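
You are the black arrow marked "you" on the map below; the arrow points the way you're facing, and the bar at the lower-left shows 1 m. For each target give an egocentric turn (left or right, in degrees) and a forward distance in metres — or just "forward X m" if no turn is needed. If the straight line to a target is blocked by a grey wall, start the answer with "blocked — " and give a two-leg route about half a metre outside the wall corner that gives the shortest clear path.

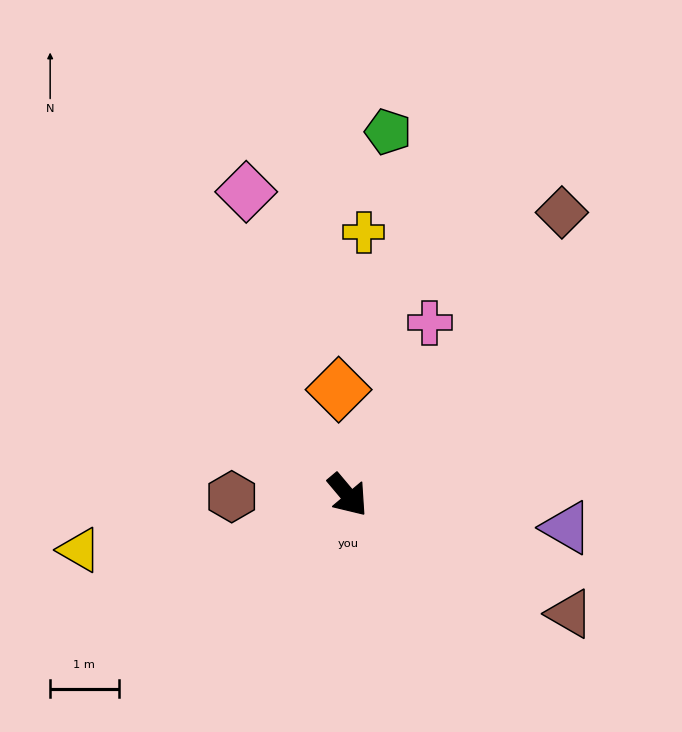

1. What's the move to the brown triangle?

turn left 22°, forward 3.7 m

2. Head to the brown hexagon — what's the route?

turn right 129°, forward 1.7 m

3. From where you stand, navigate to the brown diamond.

turn left 103°, forward 5.2 m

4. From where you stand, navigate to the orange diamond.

turn left 145°, forward 1.5 m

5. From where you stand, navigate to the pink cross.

turn left 114°, forward 2.8 m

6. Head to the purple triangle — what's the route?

turn left 41°, forward 3.2 m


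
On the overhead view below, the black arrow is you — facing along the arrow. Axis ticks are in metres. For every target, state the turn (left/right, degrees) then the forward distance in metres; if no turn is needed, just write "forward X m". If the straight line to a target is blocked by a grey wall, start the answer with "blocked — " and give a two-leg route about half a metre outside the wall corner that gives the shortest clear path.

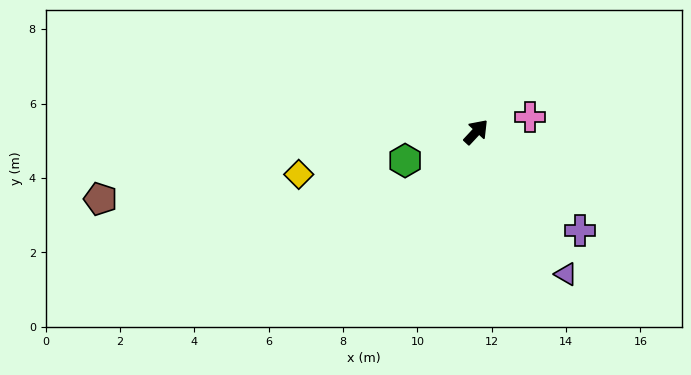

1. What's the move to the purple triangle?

turn right 105°, forward 4.5 m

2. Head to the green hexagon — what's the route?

turn left 155°, forward 2.1 m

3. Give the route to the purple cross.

turn right 91°, forward 3.9 m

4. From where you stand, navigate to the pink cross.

turn right 31°, forward 1.5 m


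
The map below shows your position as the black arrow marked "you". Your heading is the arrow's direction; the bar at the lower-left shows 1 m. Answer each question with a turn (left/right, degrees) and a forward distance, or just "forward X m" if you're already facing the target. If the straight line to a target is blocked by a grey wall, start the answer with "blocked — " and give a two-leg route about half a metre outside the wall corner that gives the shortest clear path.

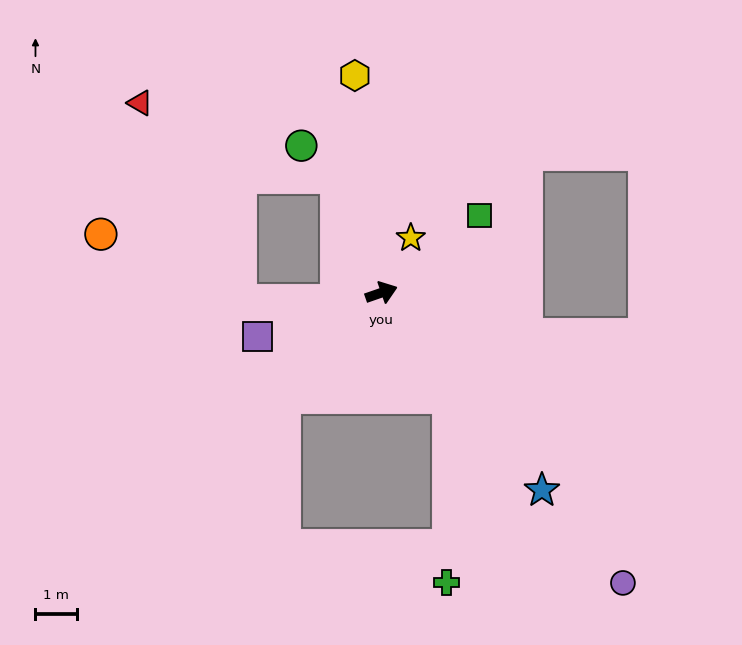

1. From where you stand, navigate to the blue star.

turn right 70°, forward 6.2 m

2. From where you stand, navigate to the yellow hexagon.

turn left 78°, forward 5.3 m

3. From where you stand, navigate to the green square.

turn left 19°, forward 3.0 m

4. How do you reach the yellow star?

turn left 43°, forward 1.5 m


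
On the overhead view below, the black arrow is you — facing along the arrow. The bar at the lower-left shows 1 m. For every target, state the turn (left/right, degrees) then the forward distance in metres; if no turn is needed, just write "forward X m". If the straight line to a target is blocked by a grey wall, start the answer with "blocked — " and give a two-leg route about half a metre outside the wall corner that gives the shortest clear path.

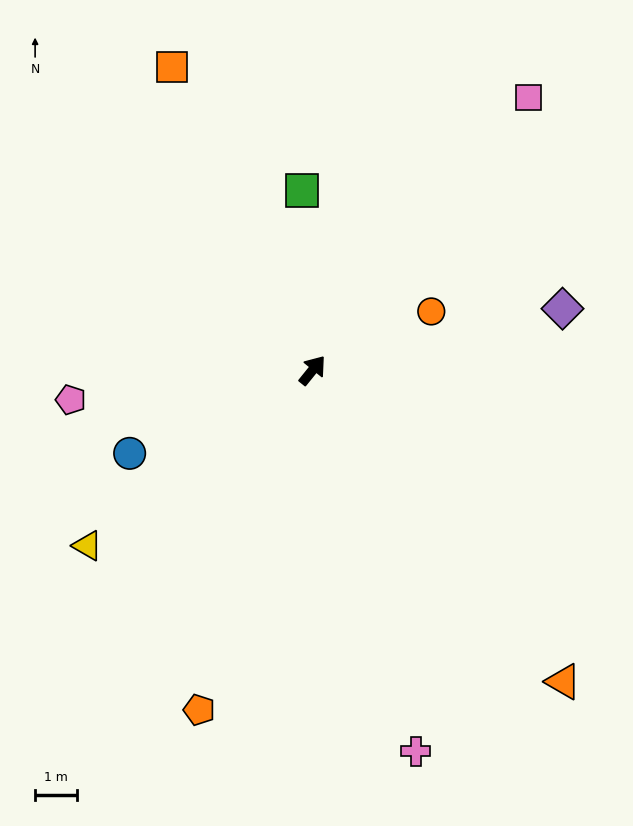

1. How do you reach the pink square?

forward 8.3 m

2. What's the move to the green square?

turn left 42°, forward 4.3 m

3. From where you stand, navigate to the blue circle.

turn left 153°, forward 4.8 m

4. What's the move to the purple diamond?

turn right 37°, forward 6.1 m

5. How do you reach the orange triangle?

turn right 102°, forward 9.5 m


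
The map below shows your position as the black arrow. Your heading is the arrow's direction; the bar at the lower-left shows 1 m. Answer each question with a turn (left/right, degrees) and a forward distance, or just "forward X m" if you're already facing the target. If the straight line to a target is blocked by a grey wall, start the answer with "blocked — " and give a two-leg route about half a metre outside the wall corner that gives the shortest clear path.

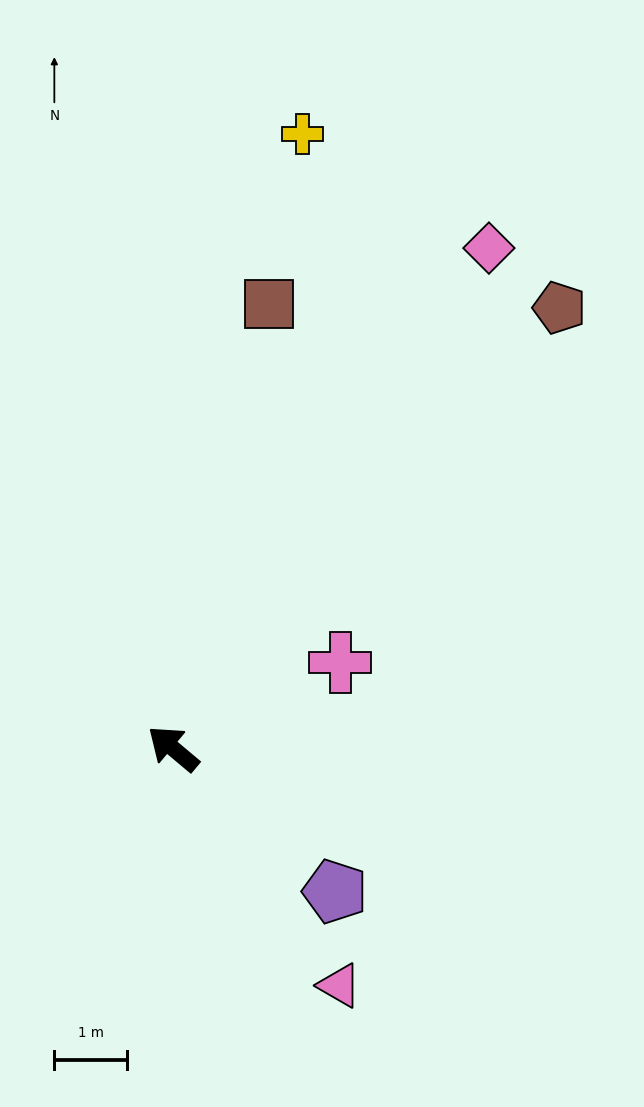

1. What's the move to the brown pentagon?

turn right 91°, forward 8.1 m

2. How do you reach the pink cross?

turn right 113°, forward 2.6 m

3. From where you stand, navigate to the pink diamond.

turn right 82°, forward 8.2 m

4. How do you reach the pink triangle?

turn left 165°, forward 4.0 m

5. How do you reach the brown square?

turn right 62°, forward 6.3 m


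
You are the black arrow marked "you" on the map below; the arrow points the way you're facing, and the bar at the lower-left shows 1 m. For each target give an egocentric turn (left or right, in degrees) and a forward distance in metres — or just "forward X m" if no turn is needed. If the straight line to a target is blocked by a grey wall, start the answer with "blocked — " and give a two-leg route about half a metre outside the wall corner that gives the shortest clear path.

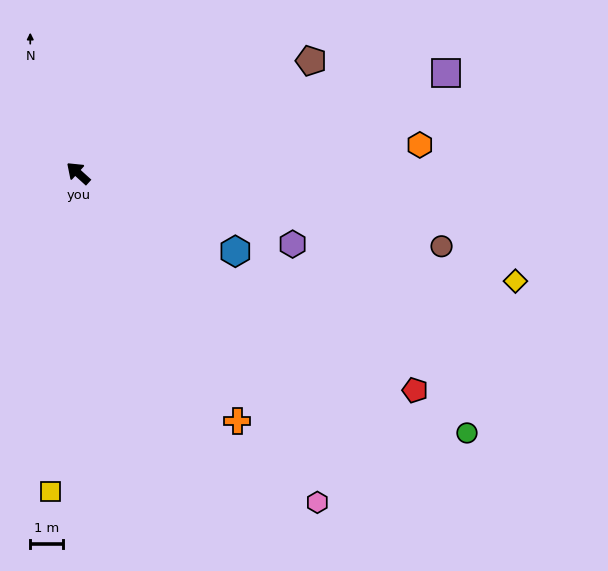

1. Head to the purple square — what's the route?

turn right 123°, forward 11.5 m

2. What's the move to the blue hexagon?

turn right 164°, forward 5.3 m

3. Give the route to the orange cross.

turn left 165°, forward 8.9 m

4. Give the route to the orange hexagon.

turn right 133°, forward 10.3 m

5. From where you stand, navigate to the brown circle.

turn right 149°, forward 11.2 m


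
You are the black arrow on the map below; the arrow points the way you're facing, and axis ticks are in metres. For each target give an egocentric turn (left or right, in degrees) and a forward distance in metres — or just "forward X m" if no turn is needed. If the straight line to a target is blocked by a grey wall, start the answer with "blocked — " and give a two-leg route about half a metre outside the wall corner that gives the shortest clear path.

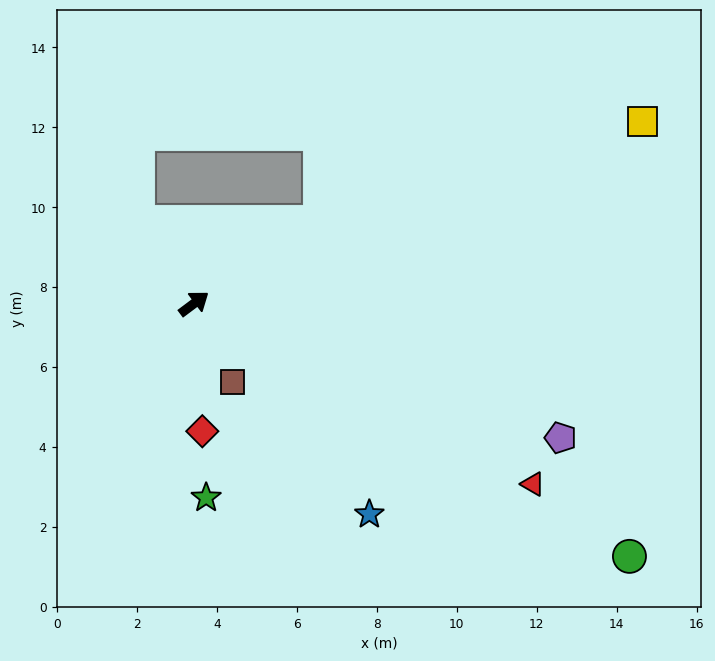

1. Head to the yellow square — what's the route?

turn right 15°, forward 12.1 m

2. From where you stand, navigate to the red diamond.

turn right 123°, forward 3.2 m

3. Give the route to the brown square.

turn right 101°, forward 2.2 m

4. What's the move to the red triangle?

turn right 65°, forward 9.6 m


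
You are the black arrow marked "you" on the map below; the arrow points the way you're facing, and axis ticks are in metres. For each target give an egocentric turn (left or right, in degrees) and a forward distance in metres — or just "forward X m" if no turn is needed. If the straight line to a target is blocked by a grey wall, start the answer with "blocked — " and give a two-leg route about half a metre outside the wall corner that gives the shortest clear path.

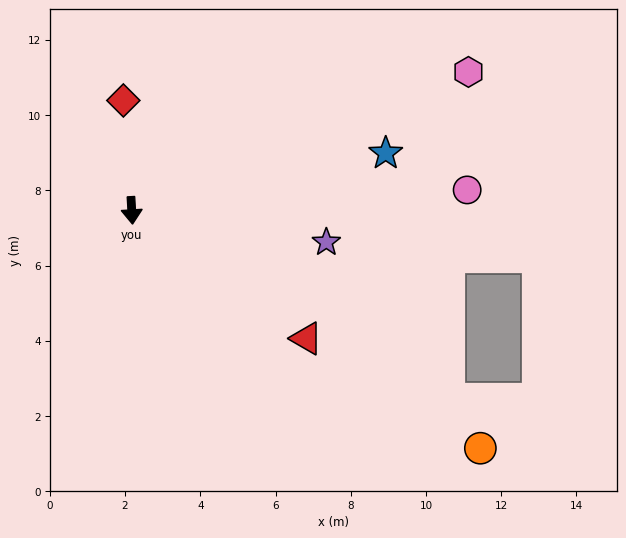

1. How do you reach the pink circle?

turn left 90°, forward 8.9 m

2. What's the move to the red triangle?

turn left 50°, forward 5.8 m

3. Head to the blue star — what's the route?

turn left 99°, forward 6.9 m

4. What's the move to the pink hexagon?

turn left 109°, forward 9.7 m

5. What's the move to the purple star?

turn left 77°, forward 5.2 m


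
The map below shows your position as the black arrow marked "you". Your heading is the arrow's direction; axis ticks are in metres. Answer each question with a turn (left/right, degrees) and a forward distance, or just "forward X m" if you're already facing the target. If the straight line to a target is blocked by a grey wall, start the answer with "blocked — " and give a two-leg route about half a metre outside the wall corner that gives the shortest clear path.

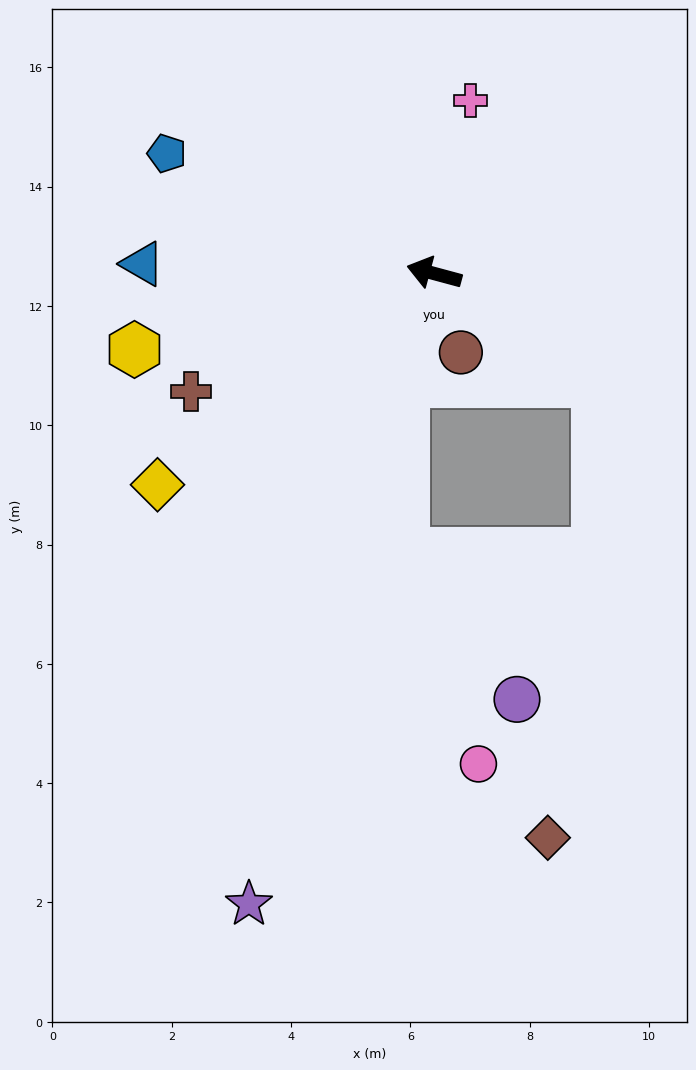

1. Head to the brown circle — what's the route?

turn left 124°, forward 1.4 m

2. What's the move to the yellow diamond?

turn left 52°, forward 5.8 m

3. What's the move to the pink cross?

turn right 87°, forward 3.0 m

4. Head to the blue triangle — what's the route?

turn left 13°, forward 4.9 m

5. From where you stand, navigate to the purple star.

turn left 89°, forward 11.0 m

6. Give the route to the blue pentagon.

turn right 9°, forward 4.9 m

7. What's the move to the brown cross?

turn left 41°, forward 4.5 m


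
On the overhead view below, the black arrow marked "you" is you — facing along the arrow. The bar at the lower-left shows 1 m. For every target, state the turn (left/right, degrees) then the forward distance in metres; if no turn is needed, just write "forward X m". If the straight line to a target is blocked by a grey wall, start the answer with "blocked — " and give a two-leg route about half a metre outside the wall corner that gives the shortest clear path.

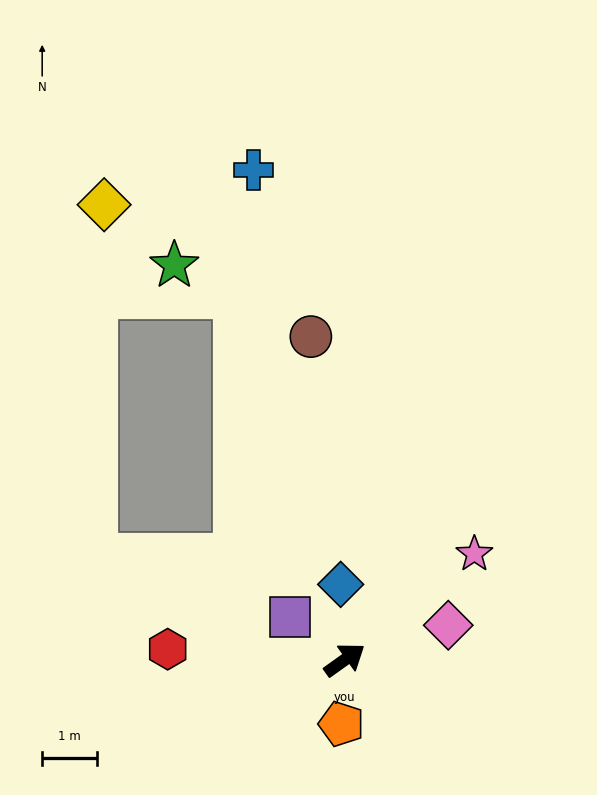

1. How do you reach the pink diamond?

turn right 17°, forward 2.0 m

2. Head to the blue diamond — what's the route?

turn left 58°, forward 1.4 m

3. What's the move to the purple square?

turn left 107°, forward 1.3 m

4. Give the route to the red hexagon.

turn left 141°, forward 3.2 m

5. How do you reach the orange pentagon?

turn right 129°, forward 1.2 m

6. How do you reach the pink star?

turn left 4°, forward 3.1 m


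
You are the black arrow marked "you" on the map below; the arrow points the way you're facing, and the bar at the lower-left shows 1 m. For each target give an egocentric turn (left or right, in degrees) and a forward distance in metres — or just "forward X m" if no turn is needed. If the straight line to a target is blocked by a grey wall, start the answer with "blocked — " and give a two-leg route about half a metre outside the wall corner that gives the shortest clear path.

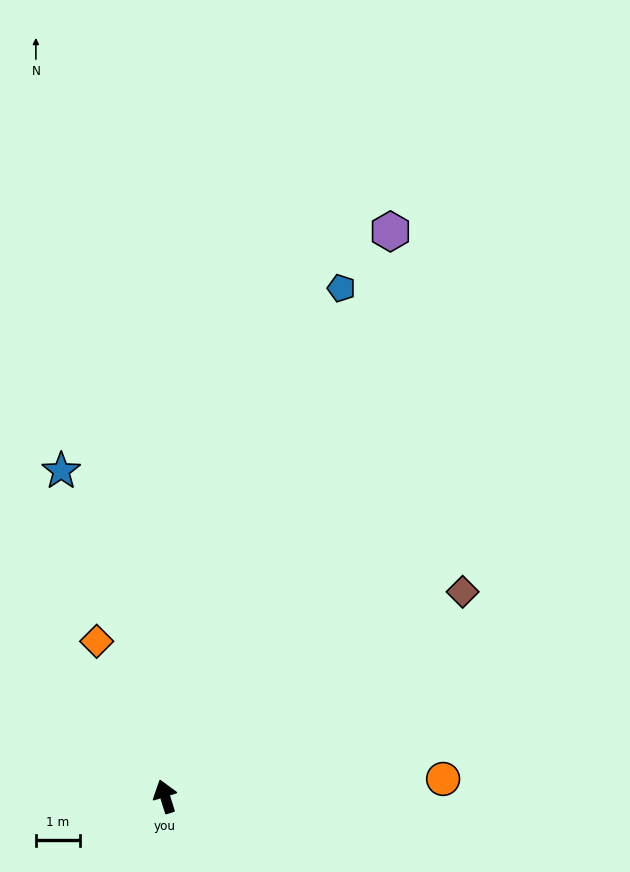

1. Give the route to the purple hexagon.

turn right 39°, forward 13.9 m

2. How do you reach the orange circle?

turn right 104°, forward 6.4 m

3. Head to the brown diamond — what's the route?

turn right 73°, forward 8.3 m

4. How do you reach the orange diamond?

turn left 6°, forward 3.9 m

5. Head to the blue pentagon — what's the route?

turn right 36°, forward 12.3 m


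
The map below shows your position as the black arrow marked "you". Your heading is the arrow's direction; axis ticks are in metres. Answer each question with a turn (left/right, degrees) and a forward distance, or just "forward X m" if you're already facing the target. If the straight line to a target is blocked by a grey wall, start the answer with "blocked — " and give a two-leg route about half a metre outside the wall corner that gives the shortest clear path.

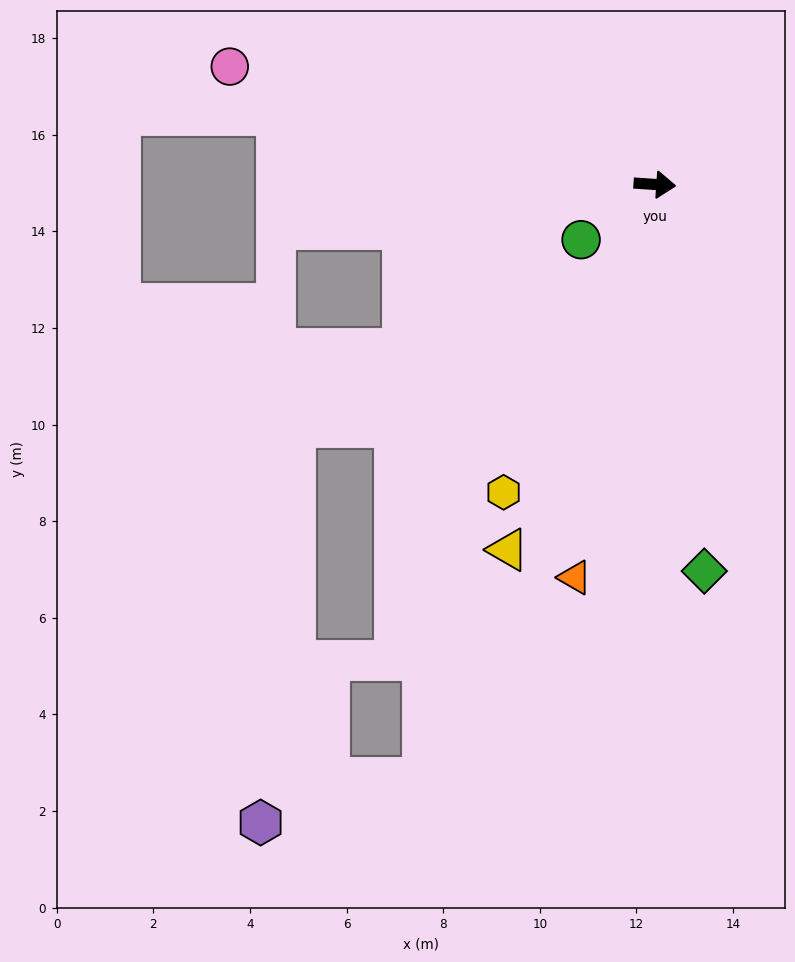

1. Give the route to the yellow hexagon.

turn right 112°, forward 7.1 m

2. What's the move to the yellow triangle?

turn right 108°, forward 8.2 m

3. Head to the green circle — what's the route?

turn right 139°, forward 1.9 m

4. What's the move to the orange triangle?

turn right 98°, forward 8.3 m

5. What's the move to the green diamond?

turn right 79°, forward 8.1 m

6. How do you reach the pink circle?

turn left 168°, forward 9.1 m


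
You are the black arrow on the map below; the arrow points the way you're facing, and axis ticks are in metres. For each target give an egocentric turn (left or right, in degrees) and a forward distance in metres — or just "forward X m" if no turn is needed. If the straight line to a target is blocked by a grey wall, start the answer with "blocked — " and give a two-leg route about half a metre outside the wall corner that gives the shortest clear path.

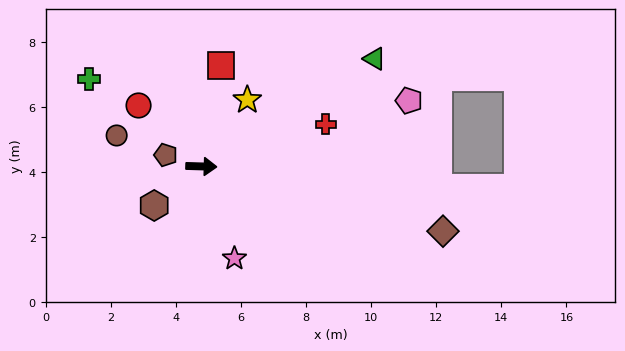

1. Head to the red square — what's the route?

turn left 81°, forward 3.2 m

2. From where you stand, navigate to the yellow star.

turn left 57°, forward 2.5 m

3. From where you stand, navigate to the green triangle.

turn left 34°, forward 6.3 m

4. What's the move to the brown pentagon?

turn left 164°, forward 1.1 m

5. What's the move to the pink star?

turn right 69°, forward 3.0 m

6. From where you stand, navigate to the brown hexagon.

turn right 139°, forward 1.9 m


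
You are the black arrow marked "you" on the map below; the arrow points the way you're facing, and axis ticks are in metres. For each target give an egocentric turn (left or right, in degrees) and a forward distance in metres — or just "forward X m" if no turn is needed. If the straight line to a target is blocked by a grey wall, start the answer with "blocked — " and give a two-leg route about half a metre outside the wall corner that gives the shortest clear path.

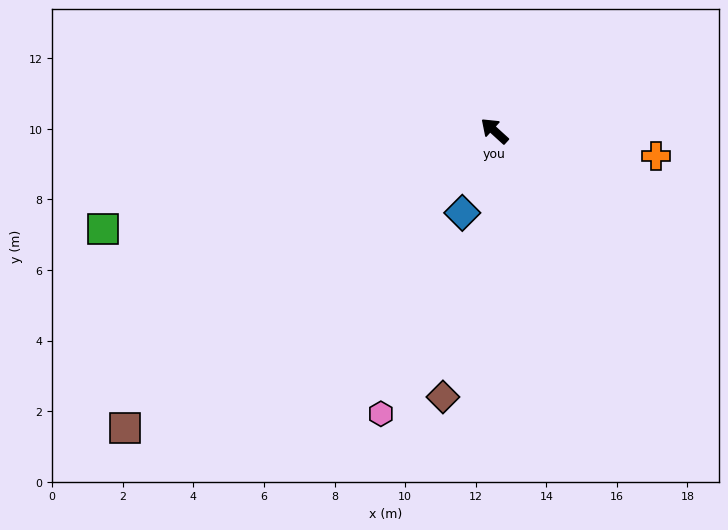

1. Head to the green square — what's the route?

turn left 56°, forward 11.4 m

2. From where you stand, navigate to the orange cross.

turn right 147°, forward 4.6 m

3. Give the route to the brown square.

turn left 81°, forward 13.4 m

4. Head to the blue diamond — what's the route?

turn left 111°, forward 2.5 m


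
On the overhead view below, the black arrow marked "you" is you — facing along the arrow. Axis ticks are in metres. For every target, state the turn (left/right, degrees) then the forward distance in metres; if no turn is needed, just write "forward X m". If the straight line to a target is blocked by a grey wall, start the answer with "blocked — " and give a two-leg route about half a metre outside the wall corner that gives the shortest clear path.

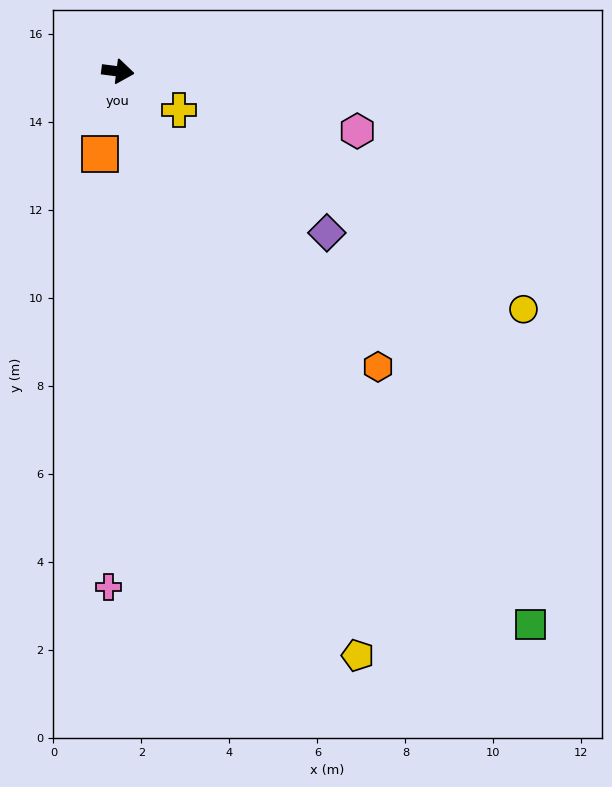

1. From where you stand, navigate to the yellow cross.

turn right 25°, forward 1.6 m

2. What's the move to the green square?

turn right 46°, forward 15.7 m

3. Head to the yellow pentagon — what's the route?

turn right 60°, forward 14.4 m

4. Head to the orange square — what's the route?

turn right 95°, forward 1.9 m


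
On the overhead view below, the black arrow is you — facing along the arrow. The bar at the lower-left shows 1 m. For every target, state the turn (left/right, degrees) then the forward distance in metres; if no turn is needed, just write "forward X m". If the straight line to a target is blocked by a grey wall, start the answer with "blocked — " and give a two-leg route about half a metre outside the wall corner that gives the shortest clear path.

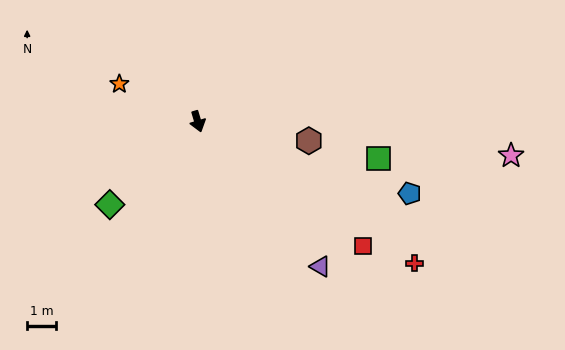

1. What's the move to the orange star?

turn right 132°, forward 3.0 m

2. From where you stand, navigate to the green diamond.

turn right 63°, forward 4.2 m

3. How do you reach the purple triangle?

turn left 24°, forward 6.6 m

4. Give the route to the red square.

turn left 36°, forward 7.1 m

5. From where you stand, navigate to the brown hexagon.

turn left 64°, forward 3.9 m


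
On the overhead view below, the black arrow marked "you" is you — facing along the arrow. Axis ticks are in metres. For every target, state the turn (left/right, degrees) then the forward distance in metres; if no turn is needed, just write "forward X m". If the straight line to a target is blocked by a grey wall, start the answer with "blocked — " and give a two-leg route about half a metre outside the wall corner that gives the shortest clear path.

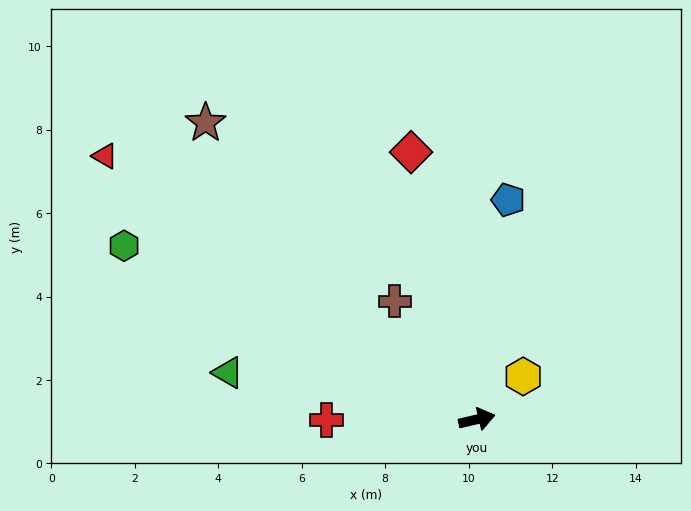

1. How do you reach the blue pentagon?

turn left 69°, forward 5.3 m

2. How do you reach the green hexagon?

turn left 141°, forward 9.4 m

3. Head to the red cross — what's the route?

turn left 167°, forward 3.6 m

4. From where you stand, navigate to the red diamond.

turn left 91°, forward 6.6 m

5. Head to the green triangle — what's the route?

turn left 156°, forward 6.1 m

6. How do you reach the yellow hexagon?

turn left 30°, forward 1.5 m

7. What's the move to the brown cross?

turn left 112°, forward 3.5 m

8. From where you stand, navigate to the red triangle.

turn left 132°, forward 10.9 m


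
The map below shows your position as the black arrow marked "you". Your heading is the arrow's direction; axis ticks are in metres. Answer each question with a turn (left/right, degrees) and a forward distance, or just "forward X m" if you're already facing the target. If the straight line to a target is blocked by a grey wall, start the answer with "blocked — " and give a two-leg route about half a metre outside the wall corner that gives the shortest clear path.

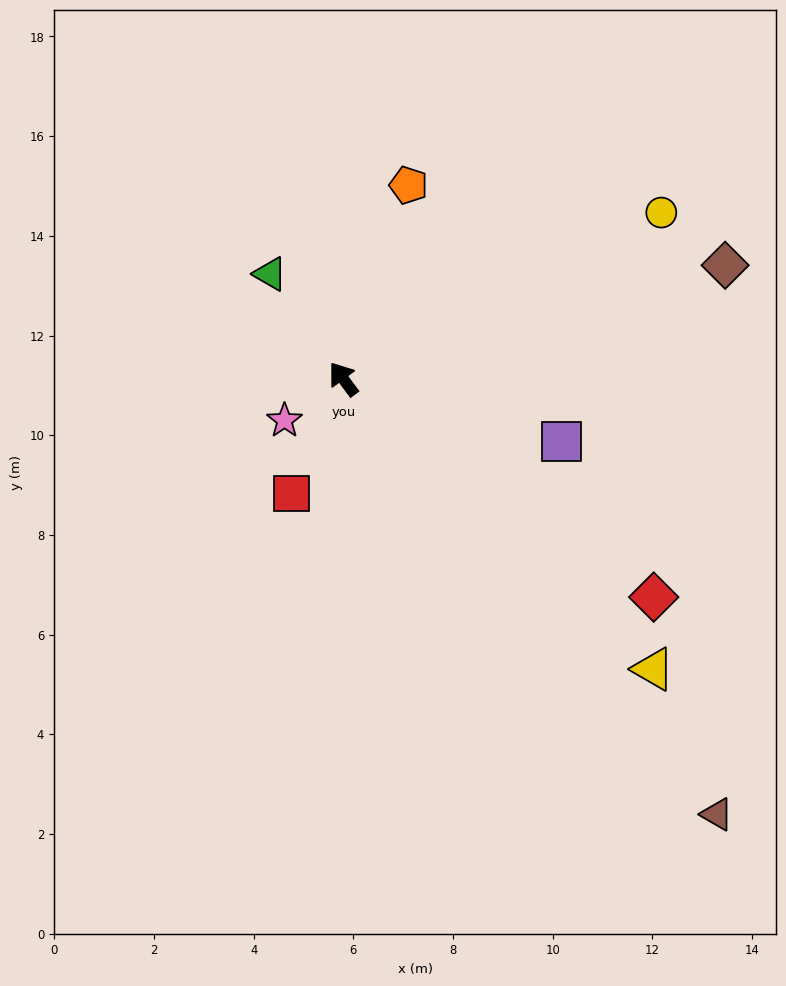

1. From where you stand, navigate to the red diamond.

turn right 162°, forward 7.6 m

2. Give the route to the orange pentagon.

turn right 55°, forward 4.1 m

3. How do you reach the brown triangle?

turn right 176°, forward 11.5 m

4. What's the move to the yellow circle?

turn right 99°, forward 7.2 m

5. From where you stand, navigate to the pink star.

turn left 89°, forward 1.4 m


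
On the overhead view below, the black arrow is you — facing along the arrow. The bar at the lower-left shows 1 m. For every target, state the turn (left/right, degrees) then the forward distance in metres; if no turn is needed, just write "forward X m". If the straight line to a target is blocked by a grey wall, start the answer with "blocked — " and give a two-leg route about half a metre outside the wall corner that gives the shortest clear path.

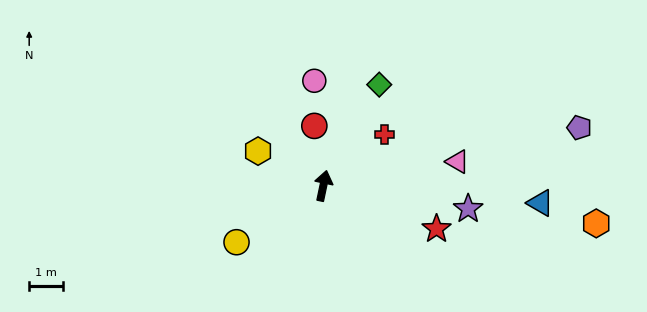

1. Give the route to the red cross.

turn right 38°, forward 2.4 m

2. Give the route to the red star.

turn right 99°, forward 3.6 m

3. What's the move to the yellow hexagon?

turn left 74°, forward 2.2 m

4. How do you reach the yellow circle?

turn left 135°, forward 3.1 m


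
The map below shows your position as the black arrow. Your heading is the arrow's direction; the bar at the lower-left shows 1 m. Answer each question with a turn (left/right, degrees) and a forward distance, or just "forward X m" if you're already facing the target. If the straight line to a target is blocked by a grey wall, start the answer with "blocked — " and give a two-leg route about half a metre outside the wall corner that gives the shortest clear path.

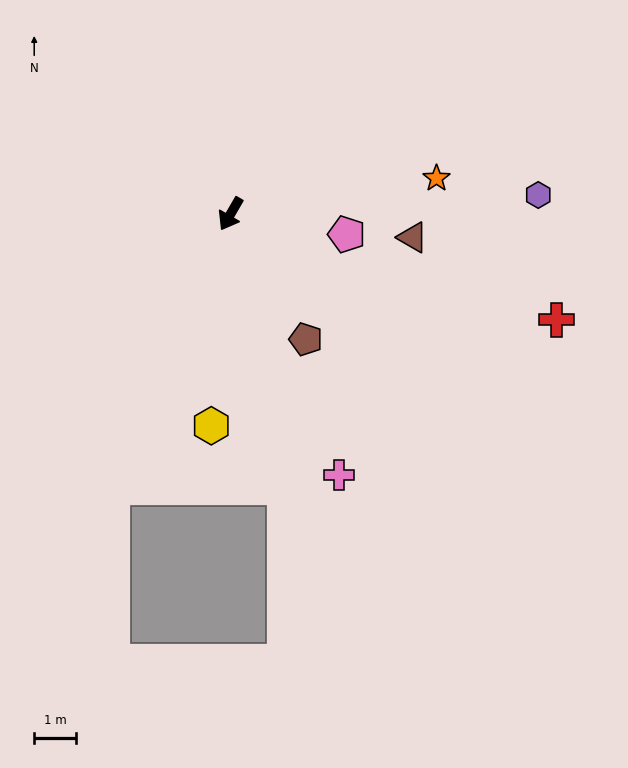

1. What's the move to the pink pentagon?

turn left 110°, forward 2.8 m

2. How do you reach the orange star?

turn left 130°, forward 5.0 m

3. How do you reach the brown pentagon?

turn left 61°, forward 3.5 m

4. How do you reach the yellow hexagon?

turn left 25°, forward 5.1 m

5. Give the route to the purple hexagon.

turn left 124°, forward 7.4 m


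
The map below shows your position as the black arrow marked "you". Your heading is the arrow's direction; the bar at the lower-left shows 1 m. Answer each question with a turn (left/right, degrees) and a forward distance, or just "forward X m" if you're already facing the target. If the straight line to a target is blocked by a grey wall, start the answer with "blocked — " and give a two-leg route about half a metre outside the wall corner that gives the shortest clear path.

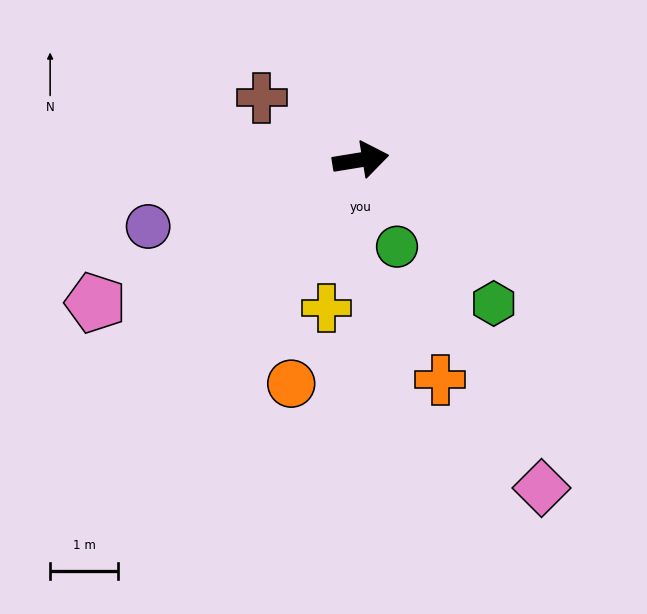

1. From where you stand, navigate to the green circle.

turn right 77°, forward 1.4 m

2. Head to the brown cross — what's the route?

turn left 139°, forward 1.7 m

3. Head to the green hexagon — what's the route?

turn right 56°, forward 2.9 m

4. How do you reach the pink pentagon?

turn right 161°, forward 4.4 m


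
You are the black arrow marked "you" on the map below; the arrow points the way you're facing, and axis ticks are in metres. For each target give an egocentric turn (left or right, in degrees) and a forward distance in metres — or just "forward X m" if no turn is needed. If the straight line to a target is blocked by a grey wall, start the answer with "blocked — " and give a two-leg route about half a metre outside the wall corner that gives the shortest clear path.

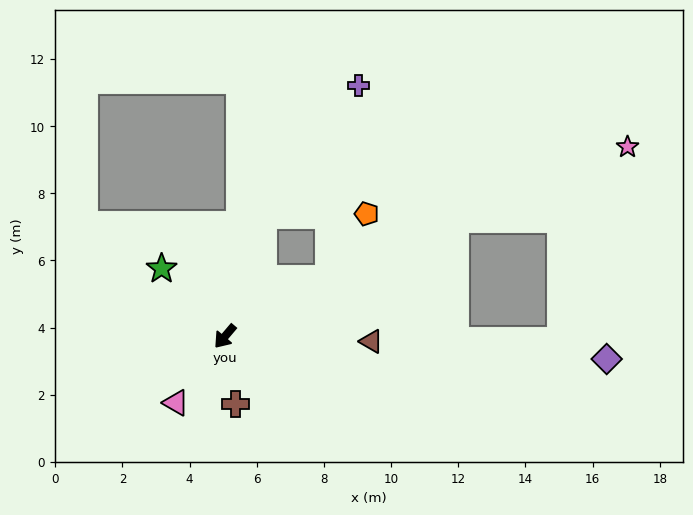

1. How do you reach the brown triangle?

turn left 128°, forward 4.4 m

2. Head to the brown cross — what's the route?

turn left 49°, forward 2.0 m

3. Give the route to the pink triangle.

turn left 4°, forward 2.5 m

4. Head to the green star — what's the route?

turn right 97°, forward 2.8 m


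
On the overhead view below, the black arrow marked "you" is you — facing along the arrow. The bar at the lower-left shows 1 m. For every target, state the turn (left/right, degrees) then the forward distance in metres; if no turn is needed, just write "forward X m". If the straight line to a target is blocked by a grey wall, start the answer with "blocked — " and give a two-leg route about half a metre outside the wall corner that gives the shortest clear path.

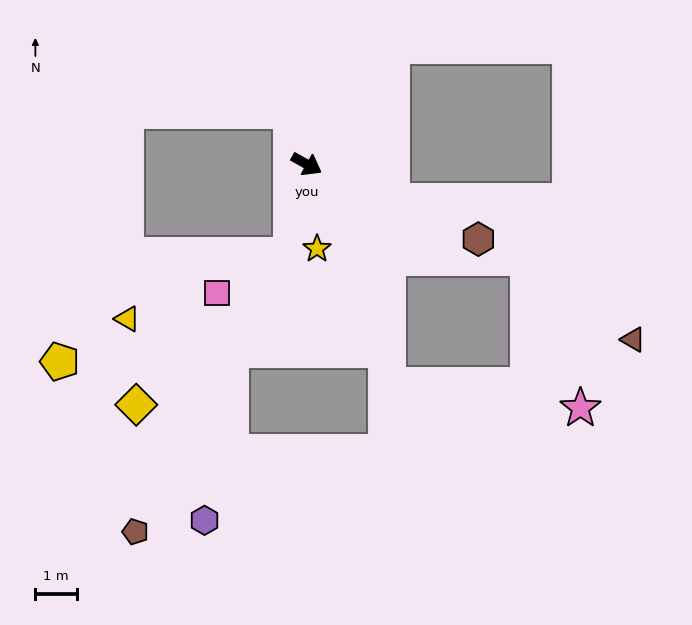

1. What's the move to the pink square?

blocked — turn right 71°, forward 2.2 m, then turn right 52°, forward 2.0 m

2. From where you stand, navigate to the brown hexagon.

turn left 6°, forward 4.5 m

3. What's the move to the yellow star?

turn right 54°, forward 2.1 m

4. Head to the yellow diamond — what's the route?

blocked — turn right 71°, forward 2.2 m, then turn right 36°, forward 5.2 m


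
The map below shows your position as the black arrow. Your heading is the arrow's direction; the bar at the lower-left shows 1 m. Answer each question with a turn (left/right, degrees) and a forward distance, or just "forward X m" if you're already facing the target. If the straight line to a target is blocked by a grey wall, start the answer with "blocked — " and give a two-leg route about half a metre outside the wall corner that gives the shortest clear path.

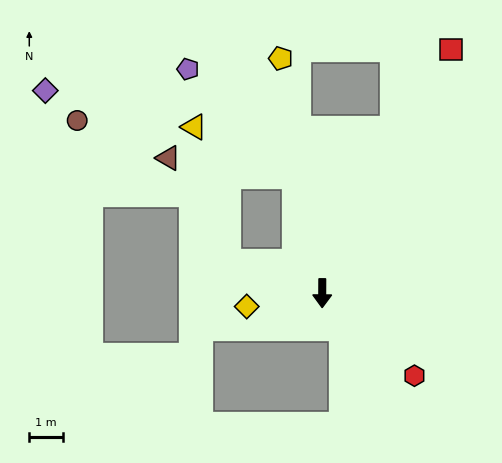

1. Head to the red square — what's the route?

turn left 152°, forward 8.1 m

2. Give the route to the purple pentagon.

blocked — turn right 167°, forward 3.6 m, then turn left 33°, forward 4.5 m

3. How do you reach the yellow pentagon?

turn right 170°, forward 7.1 m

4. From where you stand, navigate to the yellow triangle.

blocked — turn right 167°, forward 3.6 m, then turn left 52°, forward 3.3 m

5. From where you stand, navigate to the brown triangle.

blocked — turn right 167°, forward 3.6 m, then turn left 70°, forward 3.8 m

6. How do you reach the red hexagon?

turn left 48°, forward 3.7 m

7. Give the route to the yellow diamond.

turn right 80°, forward 2.3 m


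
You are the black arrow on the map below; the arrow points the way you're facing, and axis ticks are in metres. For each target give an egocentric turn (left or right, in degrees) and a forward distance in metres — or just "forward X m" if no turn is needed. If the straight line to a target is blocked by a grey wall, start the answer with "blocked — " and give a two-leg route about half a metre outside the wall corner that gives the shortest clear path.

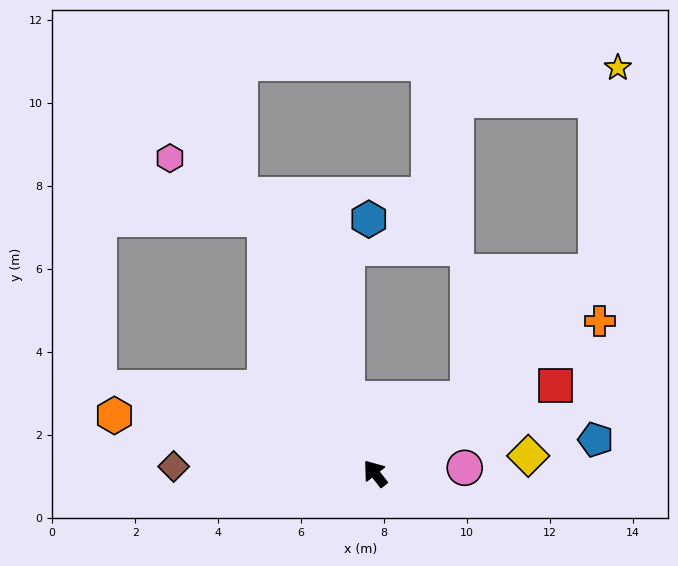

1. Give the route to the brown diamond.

turn left 50°, forward 4.9 m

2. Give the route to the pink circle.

turn right 125°, forward 2.2 m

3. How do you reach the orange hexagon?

turn left 39°, forward 6.4 m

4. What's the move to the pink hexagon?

blocked — turn right 15°, forward 6.7 m, then turn left 34°, forward 2.7 m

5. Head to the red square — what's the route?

turn right 102°, forward 4.8 m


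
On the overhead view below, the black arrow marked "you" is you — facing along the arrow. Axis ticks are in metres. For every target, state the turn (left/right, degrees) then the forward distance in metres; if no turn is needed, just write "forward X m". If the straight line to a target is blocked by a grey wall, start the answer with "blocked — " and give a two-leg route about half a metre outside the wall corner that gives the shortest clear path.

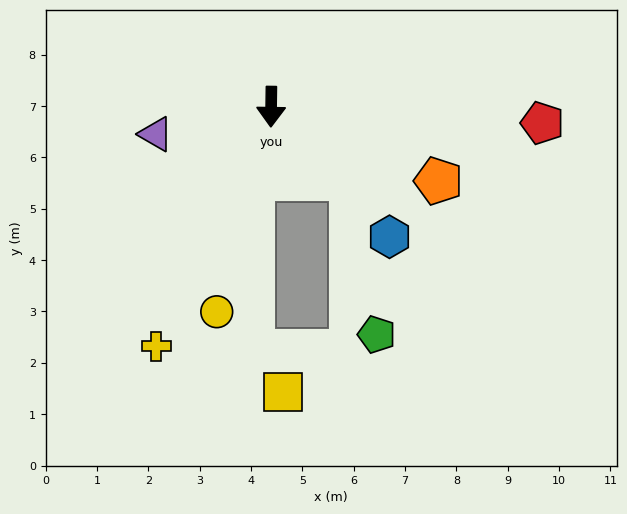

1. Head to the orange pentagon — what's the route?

turn left 67°, forward 3.6 m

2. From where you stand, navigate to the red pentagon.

turn left 87°, forward 5.3 m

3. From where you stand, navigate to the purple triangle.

turn right 76°, forward 2.3 m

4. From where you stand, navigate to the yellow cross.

turn right 25°, forward 5.2 m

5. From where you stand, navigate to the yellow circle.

turn right 14°, forward 4.1 m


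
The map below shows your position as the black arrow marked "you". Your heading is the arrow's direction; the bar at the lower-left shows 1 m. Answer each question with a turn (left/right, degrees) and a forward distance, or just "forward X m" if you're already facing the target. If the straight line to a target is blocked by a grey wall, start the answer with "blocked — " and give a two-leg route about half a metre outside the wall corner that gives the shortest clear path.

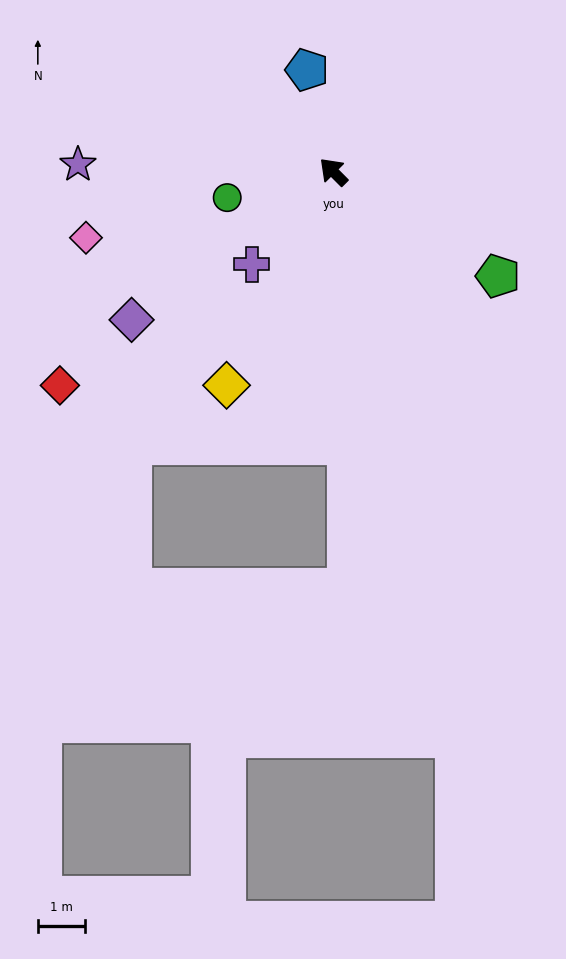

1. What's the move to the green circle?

turn left 59°, forward 2.3 m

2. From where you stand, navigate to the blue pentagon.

turn right 30°, forward 2.2 m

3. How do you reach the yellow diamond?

turn left 109°, forward 5.1 m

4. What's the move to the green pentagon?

turn right 167°, forward 4.1 m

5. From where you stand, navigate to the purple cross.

turn left 94°, forward 2.6 m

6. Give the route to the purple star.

turn left 44°, forward 5.4 m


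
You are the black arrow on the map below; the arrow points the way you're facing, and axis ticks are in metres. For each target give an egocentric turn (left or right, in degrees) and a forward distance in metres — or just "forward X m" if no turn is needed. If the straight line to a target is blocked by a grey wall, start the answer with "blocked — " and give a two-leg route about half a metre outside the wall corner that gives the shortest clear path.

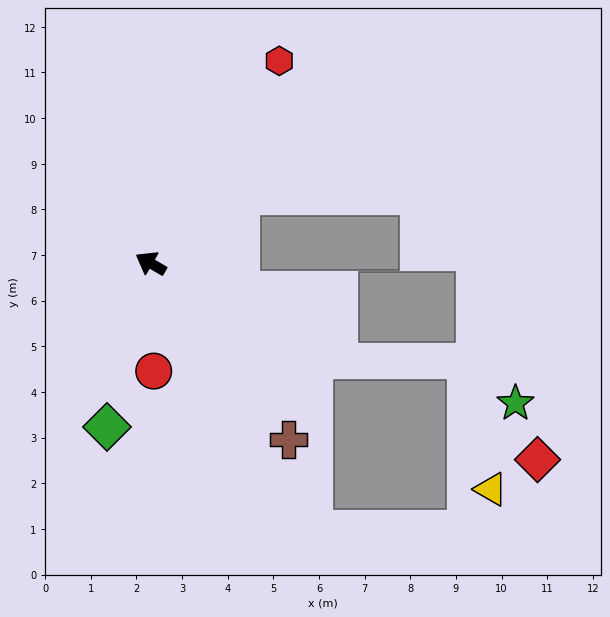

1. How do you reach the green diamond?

turn left 105°, forward 3.7 m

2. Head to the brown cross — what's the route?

turn left 158°, forward 4.9 m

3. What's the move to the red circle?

turn left 122°, forward 2.4 m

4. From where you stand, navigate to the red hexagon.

turn right 92°, forward 5.3 m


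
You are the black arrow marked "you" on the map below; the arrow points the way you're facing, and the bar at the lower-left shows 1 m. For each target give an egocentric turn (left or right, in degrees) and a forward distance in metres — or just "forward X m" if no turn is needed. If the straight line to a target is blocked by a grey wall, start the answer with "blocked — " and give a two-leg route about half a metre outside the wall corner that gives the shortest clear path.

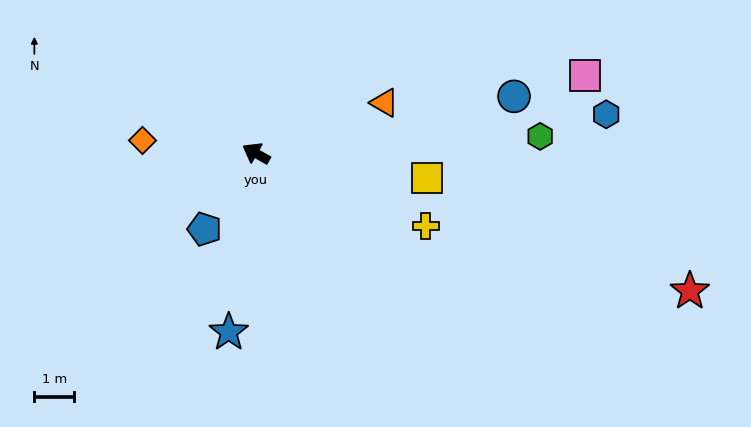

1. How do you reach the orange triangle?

turn right 129°, forward 3.5 m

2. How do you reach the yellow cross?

turn right 174°, forward 4.6 m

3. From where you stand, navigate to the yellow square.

turn right 159°, forward 4.3 m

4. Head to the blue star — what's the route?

turn left 111°, forward 4.5 m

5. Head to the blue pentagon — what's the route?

turn left 85°, forward 2.3 m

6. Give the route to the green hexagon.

turn right 147°, forward 7.1 m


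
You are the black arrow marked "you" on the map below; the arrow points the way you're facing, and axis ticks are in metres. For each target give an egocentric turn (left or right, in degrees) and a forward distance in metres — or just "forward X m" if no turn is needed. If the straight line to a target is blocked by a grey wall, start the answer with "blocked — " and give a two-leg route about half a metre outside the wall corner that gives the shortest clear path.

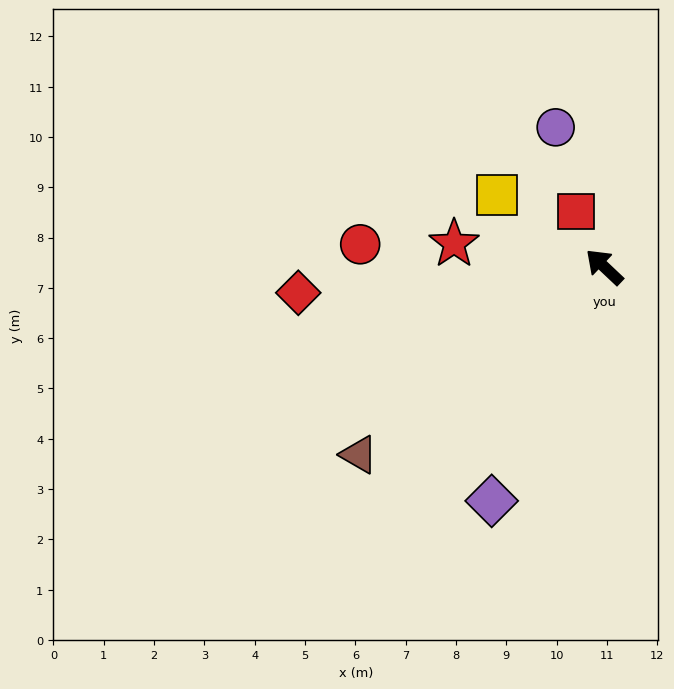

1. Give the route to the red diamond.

turn left 48°, forward 6.1 m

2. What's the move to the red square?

turn right 20°, forward 1.2 m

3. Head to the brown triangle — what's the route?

turn left 81°, forward 6.1 m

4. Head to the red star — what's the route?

turn left 35°, forward 3.0 m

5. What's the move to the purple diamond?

turn left 108°, forward 5.2 m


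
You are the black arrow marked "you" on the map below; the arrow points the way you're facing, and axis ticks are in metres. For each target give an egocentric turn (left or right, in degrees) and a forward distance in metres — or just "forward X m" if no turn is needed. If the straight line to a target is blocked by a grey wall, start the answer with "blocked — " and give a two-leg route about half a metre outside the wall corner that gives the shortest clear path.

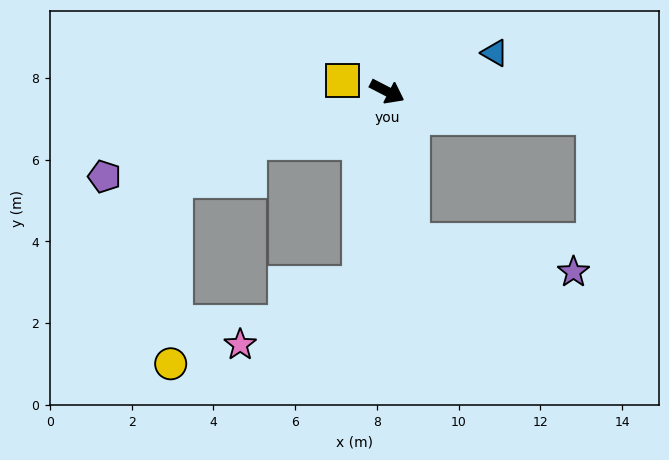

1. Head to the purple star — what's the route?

blocked — turn right 53°, forward 3.7 m, then turn left 69°, forward 4.0 m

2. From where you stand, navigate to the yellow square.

turn right 167°, forward 1.1 m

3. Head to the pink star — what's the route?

blocked — turn right 71°, forward 4.7 m, then turn right 54°, forward 3.3 m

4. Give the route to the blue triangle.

turn left 47°, forward 2.8 m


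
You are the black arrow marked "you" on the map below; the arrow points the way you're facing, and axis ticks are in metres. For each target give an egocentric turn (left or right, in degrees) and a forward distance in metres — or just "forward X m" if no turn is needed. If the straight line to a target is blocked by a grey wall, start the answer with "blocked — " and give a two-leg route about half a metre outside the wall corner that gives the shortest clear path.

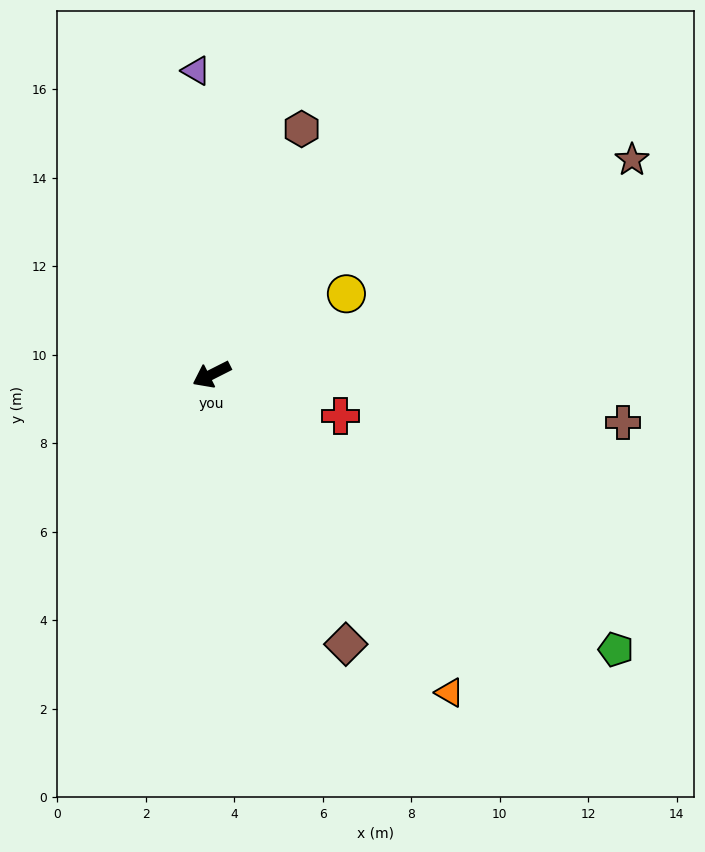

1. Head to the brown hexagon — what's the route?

turn right 137°, forward 5.9 m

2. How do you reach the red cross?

turn left 135°, forward 3.1 m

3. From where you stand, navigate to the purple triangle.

turn right 114°, forward 6.9 m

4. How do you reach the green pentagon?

turn left 119°, forward 11.1 m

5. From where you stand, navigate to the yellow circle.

turn right 176°, forward 3.5 m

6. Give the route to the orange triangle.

turn left 100°, forward 9.0 m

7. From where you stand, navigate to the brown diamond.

turn left 90°, forward 6.8 m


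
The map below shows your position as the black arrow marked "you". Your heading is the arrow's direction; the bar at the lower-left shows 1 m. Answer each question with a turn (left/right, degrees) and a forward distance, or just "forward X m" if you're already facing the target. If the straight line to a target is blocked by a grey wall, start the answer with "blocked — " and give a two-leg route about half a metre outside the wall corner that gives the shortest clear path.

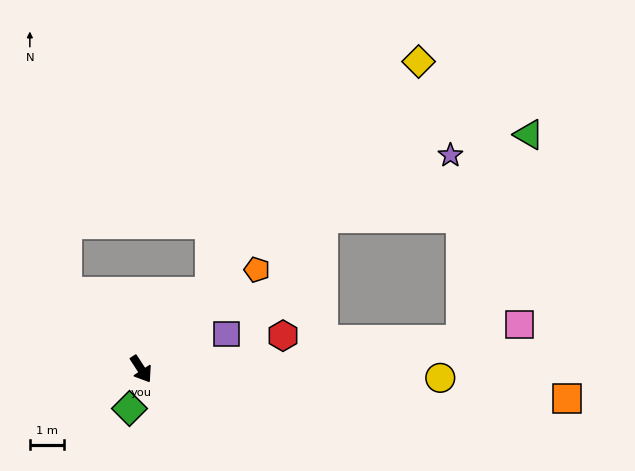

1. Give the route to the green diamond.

turn right 50°, forward 1.2 m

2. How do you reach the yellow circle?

turn left 55°, forward 8.7 m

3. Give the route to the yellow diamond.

turn left 105°, forward 12.0 m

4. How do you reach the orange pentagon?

turn left 97°, forward 4.4 m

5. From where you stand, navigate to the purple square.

turn left 79°, forward 2.7 m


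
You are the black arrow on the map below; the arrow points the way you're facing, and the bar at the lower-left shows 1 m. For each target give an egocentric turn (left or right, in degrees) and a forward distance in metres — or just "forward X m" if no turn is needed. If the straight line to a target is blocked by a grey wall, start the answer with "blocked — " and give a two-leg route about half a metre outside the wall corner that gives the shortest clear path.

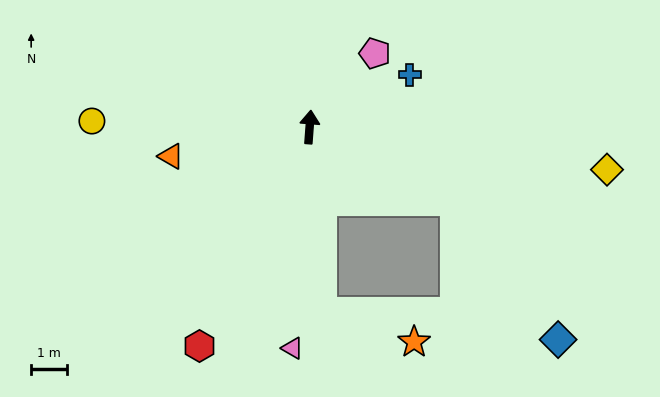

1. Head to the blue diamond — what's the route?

blocked — turn right 113°, forward 4.6 m, then turn right 26°, forward 4.9 m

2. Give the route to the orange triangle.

turn left 106°, forward 4.0 m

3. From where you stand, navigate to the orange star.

blocked — turn right 172°, forward 5.2 m, then turn left 68°, forward 2.7 m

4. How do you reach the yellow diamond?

turn right 94°, forward 8.5 m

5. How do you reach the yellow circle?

turn left 93°, forward 6.1 m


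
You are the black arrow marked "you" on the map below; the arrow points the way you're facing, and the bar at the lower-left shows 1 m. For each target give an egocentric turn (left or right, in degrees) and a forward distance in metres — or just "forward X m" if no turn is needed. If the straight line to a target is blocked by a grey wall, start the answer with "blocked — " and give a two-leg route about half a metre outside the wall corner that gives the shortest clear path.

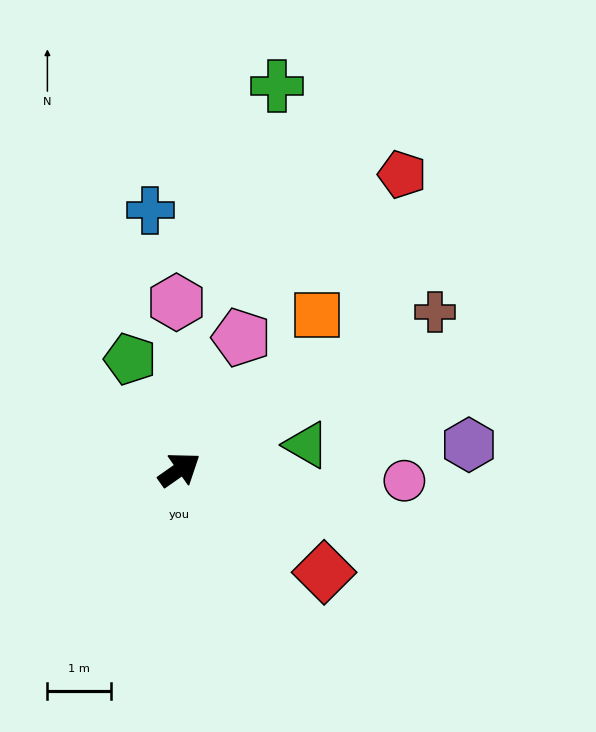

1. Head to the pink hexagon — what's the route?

turn left 56°, forward 2.6 m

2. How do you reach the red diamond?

turn right 70°, forward 2.8 m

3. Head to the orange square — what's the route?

turn left 13°, forward 3.2 m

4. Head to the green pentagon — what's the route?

turn left 79°, forward 1.9 m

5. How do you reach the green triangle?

turn right 24°, forward 2.0 m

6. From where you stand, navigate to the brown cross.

turn right 3°, forward 4.7 m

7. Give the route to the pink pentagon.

turn left 30°, forward 2.3 m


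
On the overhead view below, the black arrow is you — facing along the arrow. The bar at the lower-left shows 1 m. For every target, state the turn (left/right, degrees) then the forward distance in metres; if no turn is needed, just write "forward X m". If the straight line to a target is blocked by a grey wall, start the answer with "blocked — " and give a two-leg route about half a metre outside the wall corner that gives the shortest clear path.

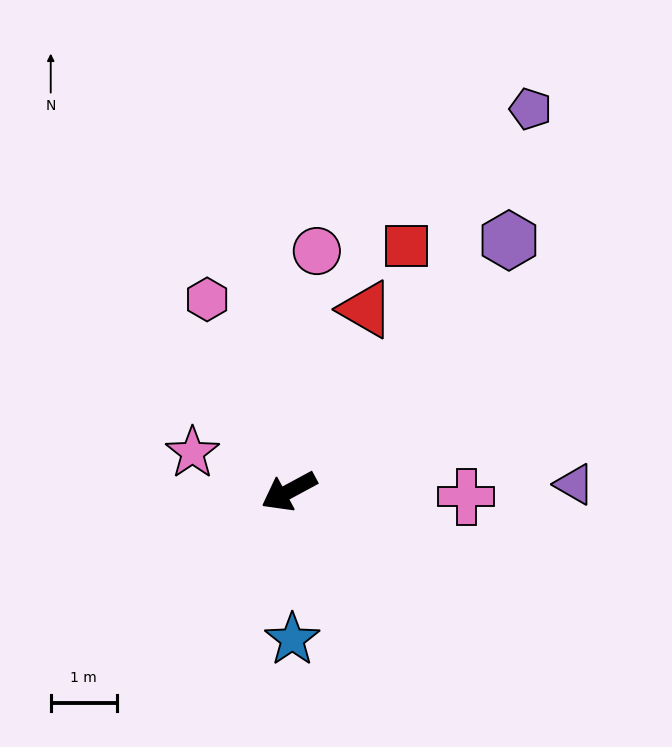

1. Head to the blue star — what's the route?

turn left 63°, forward 2.2 m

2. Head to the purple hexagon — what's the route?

turn right 160°, forward 5.1 m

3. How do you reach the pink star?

turn right 50°, forward 1.6 m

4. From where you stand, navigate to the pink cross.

turn left 150°, forward 2.7 m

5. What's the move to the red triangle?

turn right 141°, forward 3.0 m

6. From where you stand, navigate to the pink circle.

turn right 125°, forward 3.7 m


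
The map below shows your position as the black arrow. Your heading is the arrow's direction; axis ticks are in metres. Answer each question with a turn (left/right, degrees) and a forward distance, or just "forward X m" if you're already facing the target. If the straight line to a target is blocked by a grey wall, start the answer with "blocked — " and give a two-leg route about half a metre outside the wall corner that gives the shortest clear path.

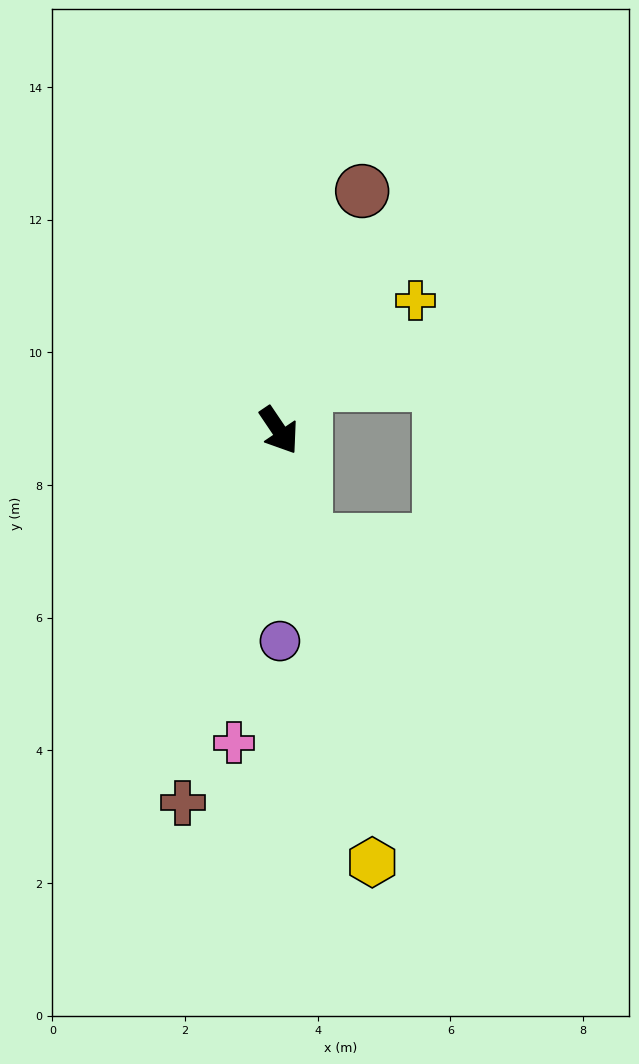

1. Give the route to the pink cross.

turn right 42°, forward 4.8 m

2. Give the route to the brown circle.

turn left 127°, forward 3.8 m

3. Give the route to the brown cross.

turn right 49°, forward 5.8 m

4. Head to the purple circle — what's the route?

turn right 34°, forward 3.2 m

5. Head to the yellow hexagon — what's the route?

turn right 22°, forward 6.7 m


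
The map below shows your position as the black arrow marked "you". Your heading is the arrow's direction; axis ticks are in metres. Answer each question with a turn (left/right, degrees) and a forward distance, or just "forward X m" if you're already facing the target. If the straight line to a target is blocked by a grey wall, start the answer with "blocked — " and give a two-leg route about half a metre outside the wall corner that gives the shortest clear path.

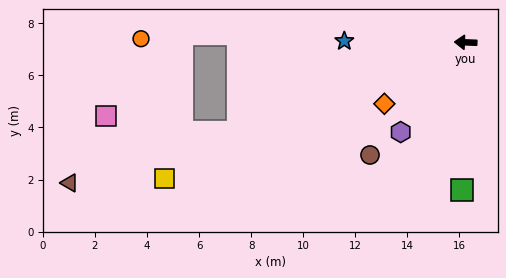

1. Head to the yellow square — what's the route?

turn left 26°, forward 12.7 m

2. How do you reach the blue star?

forward 4.7 m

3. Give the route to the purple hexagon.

turn left 56°, forward 4.3 m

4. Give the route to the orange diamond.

turn left 39°, forward 3.9 m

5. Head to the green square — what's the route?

turn left 91°, forward 5.7 m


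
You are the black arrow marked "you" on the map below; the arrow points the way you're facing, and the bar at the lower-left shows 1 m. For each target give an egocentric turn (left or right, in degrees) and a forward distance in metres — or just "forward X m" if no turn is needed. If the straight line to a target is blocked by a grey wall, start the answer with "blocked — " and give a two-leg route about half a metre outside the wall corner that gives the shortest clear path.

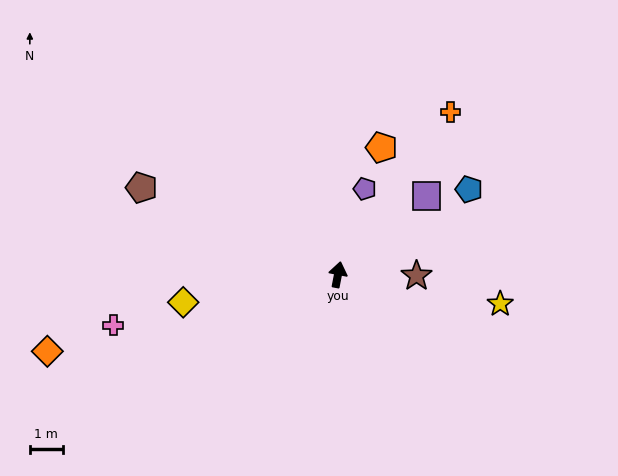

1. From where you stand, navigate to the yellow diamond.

turn left 111°, forward 4.7 m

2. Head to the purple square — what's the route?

turn right 37°, forward 3.6 m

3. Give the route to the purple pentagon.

turn right 6°, forward 2.7 m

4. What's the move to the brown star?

turn right 80°, forward 2.4 m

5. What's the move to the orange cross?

turn right 24°, forward 6.0 m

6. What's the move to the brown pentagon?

turn left 77°, forward 6.5 m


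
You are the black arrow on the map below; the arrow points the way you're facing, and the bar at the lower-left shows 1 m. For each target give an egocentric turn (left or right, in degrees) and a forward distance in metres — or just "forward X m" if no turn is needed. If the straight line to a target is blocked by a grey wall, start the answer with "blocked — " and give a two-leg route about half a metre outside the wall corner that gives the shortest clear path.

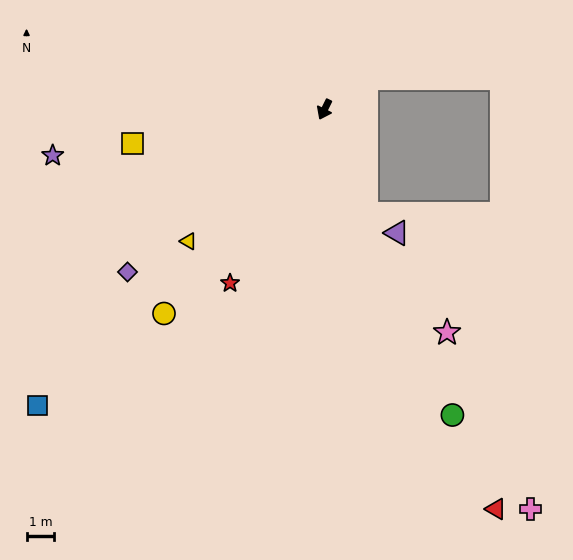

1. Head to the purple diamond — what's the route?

turn right 24°, forward 9.2 m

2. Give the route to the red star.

turn right 2°, forward 7.1 m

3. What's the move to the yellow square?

turn right 54°, forward 7.0 m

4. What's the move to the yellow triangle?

turn right 20°, forward 6.8 m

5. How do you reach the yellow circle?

turn right 12°, forward 9.3 m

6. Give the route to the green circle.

turn left 49°, forward 11.9 m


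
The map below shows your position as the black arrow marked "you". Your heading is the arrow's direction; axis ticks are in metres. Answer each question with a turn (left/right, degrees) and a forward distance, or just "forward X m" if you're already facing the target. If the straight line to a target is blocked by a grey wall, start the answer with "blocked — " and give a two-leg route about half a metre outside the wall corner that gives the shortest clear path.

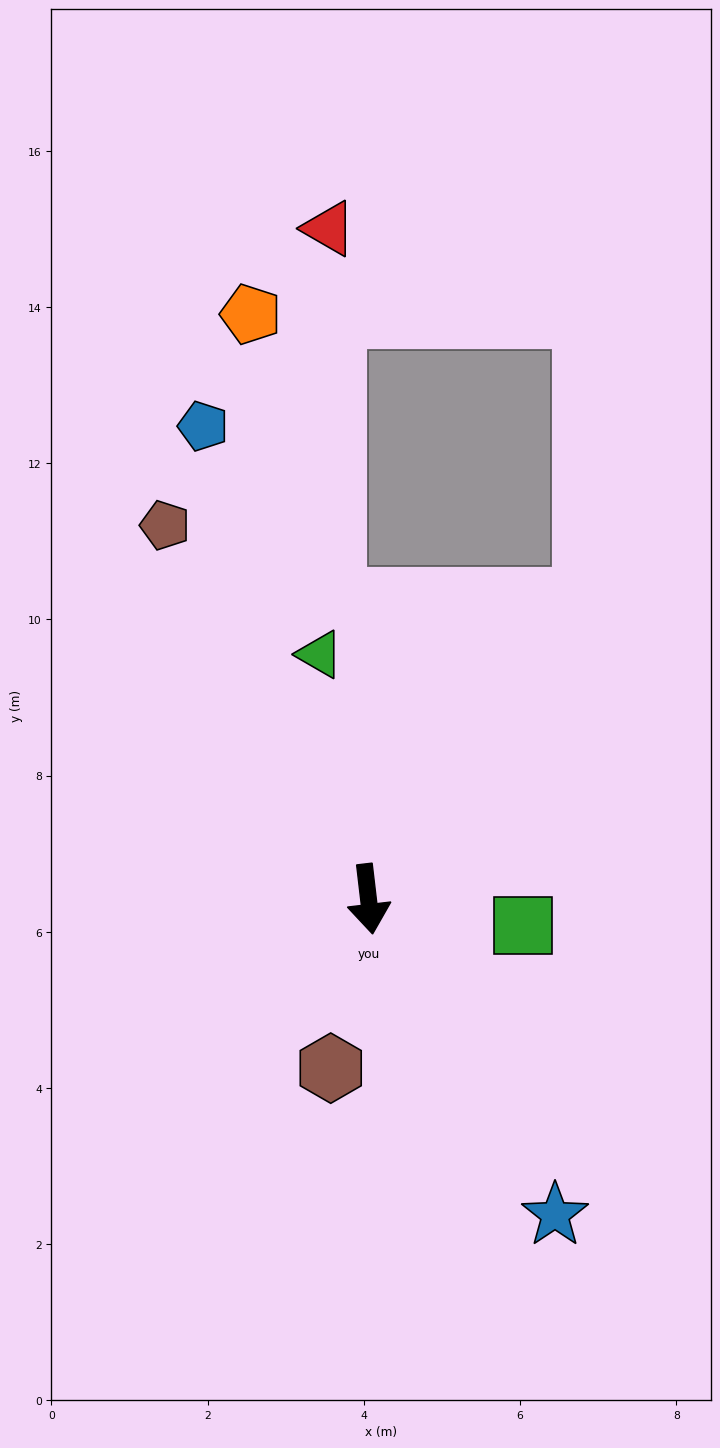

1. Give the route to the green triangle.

turn right 175°, forward 3.2 m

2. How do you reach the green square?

turn left 74°, forward 2.0 m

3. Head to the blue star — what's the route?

turn left 24°, forward 4.7 m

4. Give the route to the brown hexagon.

turn right 19°, forward 2.2 m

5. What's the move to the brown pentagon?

turn right 158°, forward 5.4 m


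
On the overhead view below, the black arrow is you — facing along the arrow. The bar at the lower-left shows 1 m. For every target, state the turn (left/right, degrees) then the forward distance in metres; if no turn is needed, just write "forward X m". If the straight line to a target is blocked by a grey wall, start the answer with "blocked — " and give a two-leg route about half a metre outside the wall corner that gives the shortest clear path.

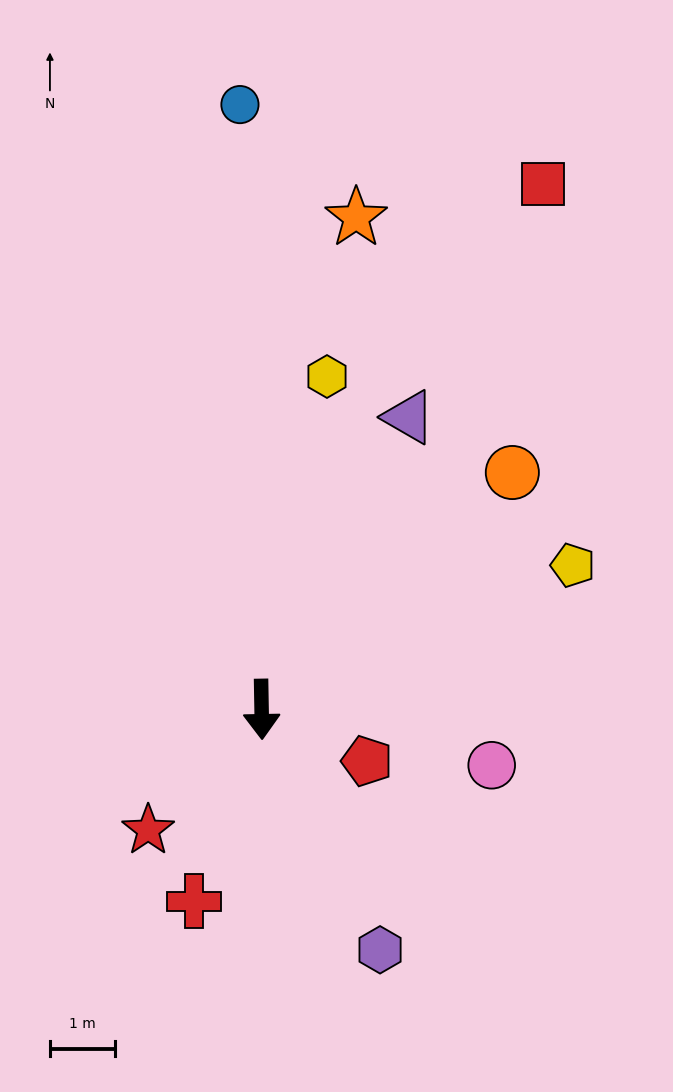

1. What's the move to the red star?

turn right 44°, forward 2.6 m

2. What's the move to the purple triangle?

turn left 152°, forward 5.0 m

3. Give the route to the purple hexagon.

turn left 25°, forward 4.1 m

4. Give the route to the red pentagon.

turn left 63°, forward 1.8 m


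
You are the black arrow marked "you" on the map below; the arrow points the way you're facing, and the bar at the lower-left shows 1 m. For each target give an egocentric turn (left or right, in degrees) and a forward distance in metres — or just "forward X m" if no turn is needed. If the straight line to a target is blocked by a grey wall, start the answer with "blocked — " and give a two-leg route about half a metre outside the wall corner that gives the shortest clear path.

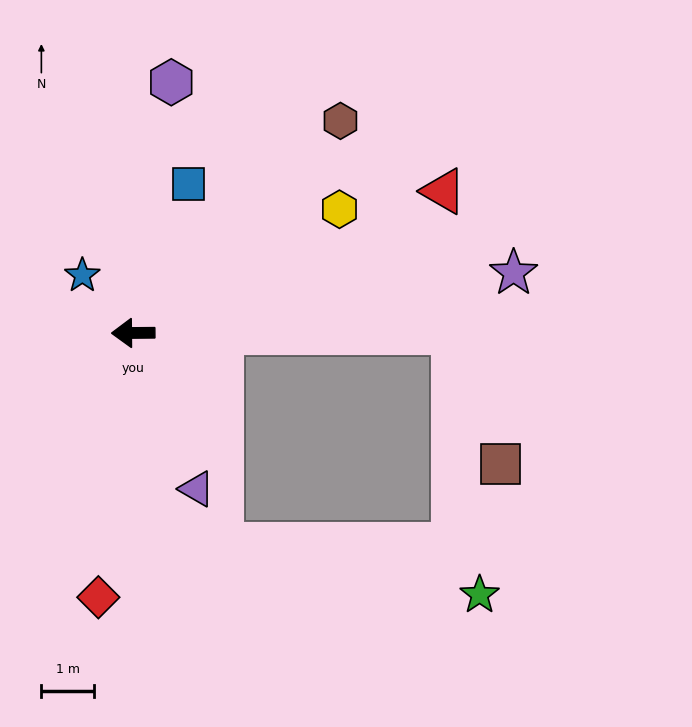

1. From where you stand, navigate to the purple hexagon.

turn right 99°, forward 4.8 m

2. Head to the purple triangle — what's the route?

turn left 112°, forward 3.2 m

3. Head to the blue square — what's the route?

turn right 111°, forward 3.0 m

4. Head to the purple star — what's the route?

turn right 172°, forward 7.4 m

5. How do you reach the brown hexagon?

turn right 135°, forward 5.7 m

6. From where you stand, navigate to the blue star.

turn right 49°, forward 1.5 m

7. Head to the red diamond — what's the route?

turn left 82°, forward 5.1 m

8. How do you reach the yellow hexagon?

turn right 150°, forward 4.6 m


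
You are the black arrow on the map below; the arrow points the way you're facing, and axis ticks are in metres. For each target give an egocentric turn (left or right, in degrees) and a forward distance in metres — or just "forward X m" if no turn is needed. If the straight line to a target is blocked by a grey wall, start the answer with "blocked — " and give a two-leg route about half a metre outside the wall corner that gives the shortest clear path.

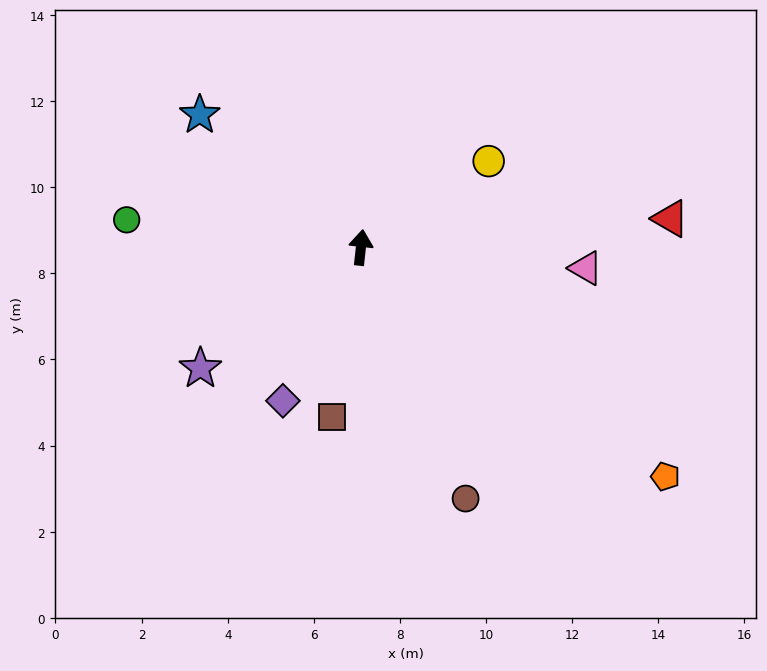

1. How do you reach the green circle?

turn left 90°, forward 5.5 m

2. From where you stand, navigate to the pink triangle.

turn right 89°, forward 5.2 m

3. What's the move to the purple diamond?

turn left 159°, forward 4.0 m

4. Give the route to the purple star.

turn left 133°, forward 4.7 m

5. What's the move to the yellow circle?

turn right 50°, forward 3.6 m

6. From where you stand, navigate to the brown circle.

turn right 151°, forward 6.3 m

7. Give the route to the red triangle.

turn right 78°, forward 7.2 m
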